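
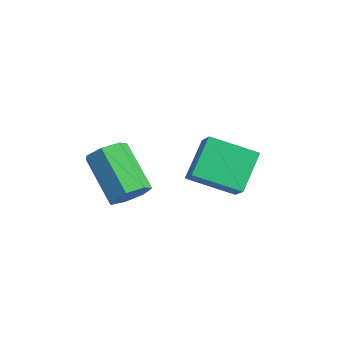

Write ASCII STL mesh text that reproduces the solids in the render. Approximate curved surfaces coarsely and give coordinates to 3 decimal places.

solid 
facet normal -0.663 0.291 -0.690
outer loop
vertex 1.724 1.643 2.201
vertex 2.916 2.846 1.563
vertex 2.315 0.501 1.152
endloop
endfacet
facet normal -0.658 -0.665 0.353
outer loop
vertex 3.244 0.094 2.117
vertex 1.724 1.643 2.201
vertex 2.315 0.501 1.152
endloop
endfacet
facet normal -0.663 0.291 -0.690
outer loop
vertex 2.315 0.501 1.152
vertex 2.916 2.846 1.563
vertex 3.507 1.704 0.513
endloop
endfacet
facet normal 0.355 -0.688 -0.632
outer loop
vertex 3.507 1.704 0.513
vertex 3.244 0.094 2.117
vertex 2.315 0.501 1.152
endloop
endfacet
facet normal -0.356 0.688 0.633
outer loop
vertex 1.724 1.643 2.201
vertex 3.845 2.439 2.528
vertex 2.916 2.846 1.563
endloop
endfacet
facet normal -0.658 -0.665 0.353
outer loop
vertex 2.653 1.236 3.167
vertex 1.724 1.643 2.201
vertex 3.244 0.094 2.117
endloop
endfacet
facet normal -0.356 0.688 0.632
outer loop
vertex 2.653 1.236 3.167
vertex 3.845 2.439 2.528
vertex 1.724 1.643 2.201
endloop
endfacet
facet normal 0.658 0.665 -0.353
outer loop
vertex 2.916 2.846 1.563
vertex 3.845 2.439 2.528
vertex 3.507 1.704 0.513
endloop
endfacet
facet normal 0.356 -0.688 -0.632
outer loop
vertex 4.436 1.297 1.479
vertex 3.244 0.094 2.117
vertex 3.507 1.704 0.513
endloop
endfacet
facet normal 0.658 0.665 -0.353
outer loop
vertex 3.507 1.704 0.513
vertex 3.845 2.439 2.528
vertex 4.436 1.297 1.479
endloop
endfacet
facet normal 0.663 -0.291 0.690
outer loop
vertex 4.436 1.297 1.479
vertex 2.653 1.236 3.167
vertex 3.244 0.094 2.117
endloop
endfacet
facet normal 0.663 -0.291 0.690
outer loop
vertex 3.845 2.439 2.528
vertex 2.653 1.236 3.167
vertex 4.436 1.297 1.479
endloop
endfacet
facet normal 0.819 -0.081 -0.568
outer loop
vertex 1.32 -1.188 0.523
vertex 0.958 -0.774 -0.058
vertex 1.404 -0.499 0.546
endloop
endfacet
facet normal 0.561 -0.096 0.822
outer loop
vertex 1.32 -1.188 0.523
vertex 1.404 -0.499 0.546
vertex -0.376 -1.02 1.699
endloop
endfacet
facet normal 0.561 -0.097 0.822
outer loop
vertex -0.376 -1.02 1.699
vertex 1.404 -0.499 0.546
vertex -0.291 -0.331 1.722
endloop
endfacet
facet normal -0.819 0.082 0.568
outer loop
vertex -0.376 -1.02 1.699
vertex -0.291 -0.331 1.722
vertex -0.738 -0.606 1.118
endloop
endfacet
facet normal 0.819 -0.080 -0.568
outer loop
vertex 1.404 -0.499 0.546
vertex 0.958 -0.774 -0.058
vertex 1.152 -0.017 0.115
endloop
endfacet
facet normal 0.445 0.715 0.539
outer loop
vertex 1.404 -0.499 0.546
vertex 1.152 -0.017 0.115
vertex -0.291 -0.331 1.722
endloop
endfacet
facet normal 0.444 0.716 0.539
outer loop
vertex -0.291 -0.331 1.722
vertex 1.152 -0.017 0.115
vertex -0.543 0.15 1.29
endloop
endfacet
facet normal -0.819 0.082 0.569
outer loop
vertex -0.291 -0.331 1.722
vertex -0.543 0.15 1.29
vertex -0.738 -0.606 1.118
endloop
endfacet
facet normal 0.819 -0.080 -0.568
outer loop
vertex 1.152 -0.017 0.115
vertex 0.958 -0.774 -0.058
vertex 0.754 -0.105 -0.447
endloop
endfacet
facet normal -0.007 0.989 -0.150
outer loop
vertex 1.152 -0.017 0.115
vertex 0.754 -0.105 -0.447
vertex -0.543 0.15 1.29
endloop
endfacet
facet normal -0.007 0.989 -0.150
outer loop
vertex -0.543 0.15 1.29
vertex 0.754 -0.105 -0.447
vertex -0.941 0.062 0.729
endloop
endfacet
facet normal -0.819 0.082 0.568
outer loop
vertex -0.543 0.15 1.29
vertex -0.941 0.062 0.729
vertex -0.738 -0.606 1.118
endloop
endfacet
facet normal 0.819 -0.081 -0.568
outer loop
vertex 0.754 -0.105 -0.447
vertex 0.958 -0.774 -0.058
vertex 0.509 -0.697 -0.716
endloop
endfacet
facet normal -0.453 0.517 -0.726
outer loop
vertex 0.754 -0.105 -0.447
vertex 0.509 -0.697 -0.716
vertex -0.941 0.062 0.729
endloop
endfacet
facet normal -0.452 0.518 -0.726
outer loop
vertex -0.941 0.062 0.729
vertex 0.509 -0.697 -0.716
vertex -1.186 -0.529 0.46
endloop
endfacet
facet normal -0.819 0.081 0.567
outer loop
vertex -0.941 0.062 0.729
vertex -1.186 -0.529 0.46
vertex -0.738 -0.606 1.118
endloop
endfacet
facet normal 0.819 -0.081 -0.568
outer loop
vertex 0.509 -0.697 -0.716
vertex 0.958 -0.774 -0.058
vertex 0.602 -1.346 -0.489
endloop
endfacet
facet normal -0.558 -0.344 -0.755
outer loop
vertex 0.509 -0.697 -0.716
vertex 0.602 -1.346 -0.489
vertex -1.186 -0.529 0.46
endloop
endfacet
facet normal -0.558 -0.344 -0.755
outer loop
vertex -1.186 -0.529 0.46
vertex 0.602 -1.346 -0.489
vertex -1.093 -1.178 0.687
endloop
endfacet
facet normal -0.819 0.081 0.567
outer loop
vertex -1.186 -0.529 0.46
vertex -1.093 -1.178 0.687
vertex -0.738 -0.606 1.118
endloop
endfacet
facet normal 0.819 -0.081 -0.569
outer loop
vertex 0.602 -1.346 -0.489
vertex 0.958 -0.774 -0.058
vertex 0.963 -1.565 0.062
endloop
endfacet
facet normal -0.244 -0.945 -0.216
outer loop
vertex 0.602 -1.346 -0.489
vertex 0.963 -1.565 0.062
vertex -1.093 -1.178 0.687
endloop
endfacet
facet normal -0.244 -0.945 -0.216
outer loop
vertex -1.093 -1.178 0.687
vertex 0.963 -1.565 0.062
vertex -0.733 -1.397 1.238
endloop
endfacet
facet normal -0.819 0.081 0.568
outer loop
vertex -1.093 -1.178 0.687
vertex -0.733 -1.397 1.238
vertex -0.738 -0.606 1.118
endloop
endfacet
facet normal 0.819 -0.081 -0.568
outer loop
vertex 0.963 -1.565 0.062
vertex 0.958 -0.774 -0.058
vertex 1.32 -1.188 0.523
endloop
endfacet
facet normal 0.255 -0.836 0.486
outer loop
vertex 0.963 -1.565 0.062
vertex 1.32 -1.188 0.523
vertex -0.733 -1.397 1.238
endloop
endfacet
facet normal 0.255 -0.836 0.486
outer loop
vertex -0.733 -1.397 1.238
vertex 1.32 -1.188 0.523
vertex -0.376 -1.02 1.699
endloop
endfacet
facet normal -0.819 0.081 0.568
outer loop
vertex -0.733 -1.397 1.238
vertex -0.376 -1.02 1.699
vertex -0.738 -0.606 1.118
endloop
endfacet

endsolid


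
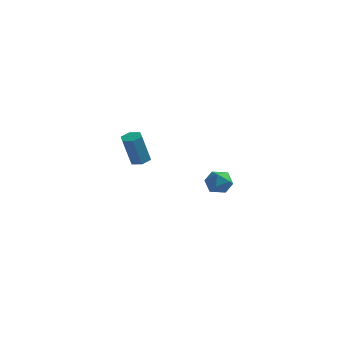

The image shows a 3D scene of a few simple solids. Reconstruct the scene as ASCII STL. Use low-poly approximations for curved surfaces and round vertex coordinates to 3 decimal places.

solid 
facet normal -0.552 0.680 -0.482
outer loop
vertex 2.913 -2.434 -3.92
vertex 2.334 -2.605 -3.498
vertex 2.801 -2.076 -3.287
endloop
endfacet
facet normal 0.134 0.873 -0.470
outer loop
vertex 2.913 -2.434 -3.92
vertex 2.801 -2.076 -3.287
vertex 3.481 -2.283 -3.477
endloop
endfacet
facet normal 0.514 0.355 -0.781
outer loop
vertex 2.913 -2.434 -3.92
vertex 3.481 -2.283 -3.477
vertex 3.435 -2.94 -3.806
endloop
endfacet
facet normal 0.062 -0.158 -0.986
outer loop
vertex 2.913 -2.434 -3.92
vertex 3.435 -2.94 -3.806
vertex 2.727 -3.139 -3.819
endloop
endfacet
facet normal -0.597 0.043 -0.801
outer loop
vertex 2.913 -2.434 -3.92
vertex 2.727 -3.139 -3.819
vertex 2.334 -2.605 -3.498
endloop
endfacet
facet normal 0.339 0.916 0.214
outer loop
vertex 3.481 -2.283 -3.477
vertex 2.801 -2.076 -3.287
vertex 3.253 -2.361 -2.781
endloop
endfacet
facet normal -0.772 0.605 0.193
outer loop
vertex 2.801 -2.076 -3.287
vertex 2.334 -2.605 -3.498
vertex 2.545 -2.56 -2.794
endloop
endfacet
facet normal -0.844 -0.426 -0.324
outer loop
vertex 2.334 -2.605 -3.498
vertex 2.727 -3.139 -3.819
vertex 2.499 -3.217 -3.123
endloop
endfacet
facet normal 0.222 -0.751 -0.622
outer loop
vertex 2.727 -3.139 -3.819
vertex 3.435 -2.94 -3.806
vertex 3.179 -3.424 -3.313
endloop
endfacet
facet normal 0.954 0.079 -0.291
outer loop
vertex 3.435 -2.94 -3.806
vertex 3.481 -2.283 -3.477
vertex 3.646 -2.895 -3.102
endloop
endfacet
facet normal -0.062 0.158 0.986
outer loop
vertex 3.067 -3.066 -2.68
vertex 3.253 -2.361 -2.781
vertex 2.545 -2.56 -2.794
endloop
endfacet
facet normal -0.514 -0.355 0.781
outer loop
vertex 3.067 -3.066 -2.68
vertex 2.545 -2.56 -2.794
vertex 2.499 -3.217 -3.123
endloop
endfacet
facet normal -0.134 -0.873 0.470
outer loop
vertex 3.067 -3.066 -2.68
vertex 2.499 -3.217 -3.123
vertex 3.179 -3.424 -3.313
endloop
endfacet
facet normal 0.552 -0.680 0.482
outer loop
vertex 3.067 -3.066 -2.68
vertex 3.179 -3.424 -3.313
vertex 3.646 -2.895 -3.102
endloop
endfacet
facet normal 0.597 -0.043 0.801
outer loop
vertex 3.067 -3.066 -2.68
vertex 3.646 -2.895 -3.102
vertex 3.253 -2.361 -2.781
endloop
endfacet
facet normal -0.222 0.751 0.622
outer loop
vertex 2.545 -2.56 -2.794
vertex 3.253 -2.361 -2.781
vertex 2.801 -2.076 -3.287
endloop
endfacet
facet normal -0.954 -0.079 0.291
outer loop
vertex 2.499 -3.217 -3.123
vertex 2.545 -2.56 -2.794
vertex 2.334 -2.605 -3.498
endloop
endfacet
facet normal -0.339 -0.916 -0.214
outer loop
vertex 3.179 -3.424 -3.313
vertex 2.499 -3.217 -3.123
vertex 2.727 -3.139 -3.819
endloop
endfacet
facet normal 0.772 -0.605 -0.193
outer loop
vertex 3.646 -2.895 -3.102
vertex 3.179 -3.424 -3.313
vertex 3.435 -2.94 -3.806
endloop
endfacet
facet normal 0.844 0.426 0.324
outer loop
vertex 3.253 -2.361 -2.781
vertex 3.646 -2.895 -3.102
vertex 3.481 -2.283 -3.477
endloop
endfacet
facet normal 0.117 0.290 -0.950
outer loop
vertex -2.956 1.672 -4.412
vertex -3.515 1.61 -4.5
vertex -3.309 2.11 -4.322
endloop
endfacet
facet normal 0.776 0.570 0.269
outer loop
vertex -2.956 1.672 -4.412
vertex -3.309 2.11 -4.322
vertex -3.165 1.153 -2.712
endloop
endfacet
facet normal 0.776 0.570 0.269
outer loop
vertex -3.165 1.153 -2.712
vertex -3.309 2.11 -4.322
vertex -3.518 1.591 -2.622
endloop
endfacet
facet normal -0.117 -0.289 0.950
outer loop
vertex -3.165 1.153 -2.712
vertex -3.518 1.591 -2.622
vertex -3.725 1.09 -2.8
endloop
endfacet
facet normal 0.117 0.290 -0.950
outer loop
vertex -3.309 2.11 -4.322
vertex -3.515 1.61 -4.5
vertex -3.869 2.048 -4.41
endloop
endfacet
facet normal -0.148 0.951 0.272
outer loop
vertex -3.309 2.11 -4.322
vertex -3.869 2.048 -4.41
vertex -3.518 1.591 -2.622
endloop
endfacet
facet normal -0.150 0.950 0.272
outer loop
vertex -3.518 1.591 -2.622
vertex -3.869 2.048 -4.41
vertex -4.078 1.528 -2.71
endloop
endfacet
facet normal -0.117 -0.289 0.950
outer loop
vertex -3.518 1.591 -2.622
vertex -4.078 1.528 -2.71
vertex -3.725 1.09 -2.8
endloop
endfacet
facet normal 0.117 0.290 -0.950
outer loop
vertex -3.869 2.048 -4.41
vertex -3.515 1.61 -4.5
vertex -4.075 1.547 -4.588
endloop
endfacet
facet normal -0.925 0.380 0.002
outer loop
vertex -3.869 2.048 -4.41
vertex -4.075 1.547 -4.588
vertex -4.078 1.528 -2.71
endloop
endfacet
facet normal -0.925 0.380 0.002
outer loop
vertex -4.078 1.528 -2.71
vertex -4.075 1.547 -4.588
vertex -4.284 1.028 -2.888
endloop
endfacet
facet normal -0.117 -0.290 0.950
outer loop
vertex -4.078 1.528 -2.71
vertex -4.284 1.028 -2.888
vertex -3.725 1.09 -2.8
endloop
endfacet
facet normal 0.117 0.289 -0.950
outer loop
vertex -4.075 1.547 -4.588
vertex -3.515 1.61 -4.5
vertex -3.722 1.109 -4.678
endloop
endfacet
facet normal -0.776 -0.570 -0.269
outer loop
vertex -4.075 1.547 -4.588
vertex -3.722 1.109 -4.678
vertex -4.284 1.028 -2.888
endloop
endfacet
facet normal -0.776 -0.570 -0.269
outer loop
vertex -4.284 1.028 -2.888
vertex -3.722 1.109 -4.678
vertex -3.931 0.59 -2.978
endloop
endfacet
facet normal -0.117 -0.290 0.950
outer loop
vertex -4.284 1.028 -2.888
vertex -3.931 0.59 -2.978
vertex -3.725 1.09 -2.8
endloop
endfacet
facet normal 0.117 0.289 -0.950
outer loop
vertex -3.722 1.109 -4.678
vertex -3.515 1.61 -4.5
vertex -3.162 1.172 -4.59
endloop
endfacet
facet normal 0.150 -0.951 -0.272
outer loop
vertex -3.722 1.109 -4.678
vertex -3.162 1.172 -4.59
vertex -3.931 0.59 -2.978
endloop
endfacet
facet normal 0.148 -0.951 -0.273
outer loop
vertex -3.931 0.59 -2.978
vertex -3.162 1.172 -4.59
vertex -3.371 0.652 -2.89
endloop
endfacet
facet normal -0.117 -0.290 0.950
outer loop
vertex -3.931 0.59 -2.978
vertex -3.371 0.652 -2.89
vertex -3.725 1.09 -2.8
endloop
endfacet
facet normal 0.117 0.290 -0.950
outer loop
vertex -3.162 1.172 -4.59
vertex -3.515 1.61 -4.5
vertex -2.956 1.672 -4.412
endloop
endfacet
facet normal 0.925 -0.380 -0.003
outer loop
vertex -3.162 1.172 -4.59
vertex -2.956 1.672 -4.412
vertex -3.371 0.652 -2.89
endloop
endfacet
facet normal 0.925 -0.380 -0.002
outer loop
vertex -3.371 0.652 -2.89
vertex -2.956 1.672 -4.412
vertex -3.165 1.153 -2.712
endloop
endfacet
facet normal -0.117 -0.290 0.950
outer loop
vertex -3.371 0.652 -2.89
vertex -3.165 1.153 -2.712
vertex -3.725 1.09 -2.8
endloop
endfacet

endsolid


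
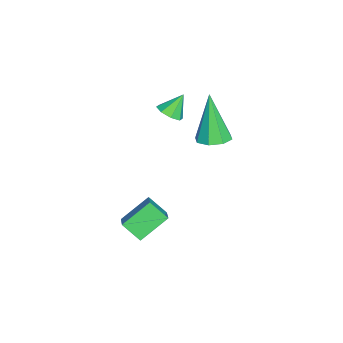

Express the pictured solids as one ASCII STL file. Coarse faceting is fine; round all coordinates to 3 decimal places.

solid 
facet normal 0.308 0.134 -0.942
outer loop
vertex 0.738 2.537 -0.11
vertex 0.286 3.107 -0.177
vertex 0.978 3.02 0.037
endloop
endfacet
facet normal 0.720 -0.503 0.477
outer loop
vertex 0.738 2.537 -0.11
vertex 0.978 3.02 0.037
vertex -0.386 2.813 1.877
endloop
endfacet
facet normal 0.308 0.136 -0.942
outer loop
vertex 0.978 3.02 0.037
vertex 0.286 3.107 -0.177
vertex 0.813 3.553 0.06
endloop
endfacet
facet normal 0.773 0.214 0.597
outer loop
vertex 0.978 3.02 0.037
vertex 0.813 3.553 0.06
vertex -0.386 2.813 1.877
endloop
endfacet
facet normal 0.308 0.136 -0.942
outer loop
vertex 0.813 3.553 0.06
vertex 0.286 3.107 -0.177
vertex 0.339 3.825 -0.056
endloop
endfacet
facet normal 0.320 0.785 0.531
outer loop
vertex 0.813 3.553 0.06
vertex 0.339 3.825 -0.056
vertex -0.386 2.813 1.877
endloop
endfacet
facet normal 0.309 0.136 -0.941
outer loop
vertex 0.339 3.825 -0.056
vertex 0.286 3.107 -0.177
vertex -0.166 3.676 -0.243
endloop
endfacet
facet normal -0.374 0.872 0.316
outer loop
vertex 0.339 3.825 -0.056
vertex -0.166 3.676 -0.243
vertex -0.386 2.813 1.877
endloop
endfacet
facet normal 0.308 0.135 -0.942
outer loop
vertex -0.166 3.676 -0.243
vertex 0.286 3.107 -0.177
vertex -0.407 3.194 -0.391
endloop
endfacet
facet normal -0.901 0.426 0.080
outer loop
vertex -0.166 3.676 -0.243
vertex -0.407 3.194 -0.391
vertex -0.386 2.813 1.877
endloop
endfacet
facet normal 0.308 0.134 -0.942
outer loop
vertex -0.407 3.194 -0.391
vertex 0.286 3.107 -0.177
vertex -0.242 2.661 -0.413
endloop
endfacet
facet normal -0.955 -0.294 -0.041
outer loop
vertex -0.407 3.194 -0.391
vertex -0.242 2.661 -0.413
vertex -0.386 2.813 1.877
endloop
endfacet
facet normal 0.308 0.134 -0.942
outer loop
vertex -0.242 2.661 -0.413
vertex 0.286 3.107 -0.177
vertex 0.232 2.389 -0.297
endloop
endfacet
facet normal -0.502 -0.864 0.026
outer loop
vertex -0.242 2.661 -0.413
vertex 0.232 2.389 -0.297
vertex -0.386 2.813 1.877
endloop
endfacet
facet normal 0.309 0.134 -0.942
outer loop
vertex 0.232 2.389 -0.297
vertex 0.286 3.107 -0.177
vertex 0.738 2.537 -0.11
endloop
endfacet
facet normal 0.190 -0.952 0.240
outer loop
vertex 0.232 2.389 -0.297
vertex 0.738 2.537 -0.11
vertex -0.386 2.813 1.877
endloop
endfacet
facet normal 0.408 -0.460 -0.789
outer loop
vertex 1.285 1.634 1.761
vertex 0.757 1.489 1.572
vertex 1.111 1.941 1.492
endloop
endfacet
facet normal 0.535 0.708 0.461
outer loop
vertex 1.285 1.634 1.761
vertex 1.111 1.941 1.492
vertex 0.343 1.951 2.368
endloop
endfacet
facet normal 0.408 -0.459 -0.789
outer loop
vertex 1.111 1.941 1.492
vertex 0.757 1.489 1.572
vertex 0.729 1.983 1.27
endloop
endfacet
facet normal 0.077 0.995 0.056
outer loop
vertex 1.111 1.941 1.492
vertex 0.729 1.983 1.27
vertex 0.343 1.951 2.368
endloop
endfacet
facet normal 0.410 -0.459 -0.788
outer loop
vertex 0.729 1.983 1.27
vertex 0.757 1.489 1.572
vertex 0.363 1.735 1.224
endloop
endfacet
facet normal -0.539 0.826 -0.165
outer loop
vertex 0.729 1.983 1.27
vertex 0.363 1.735 1.224
vertex 0.343 1.951 2.368
endloop
endfacet
facet normal 0.410 -0.459 -0.788
outer loop
vertex 0.363 1.735 1.224
vertex 0.757 1.489 1.572
vertex 0.228 1.343 1.382
endloop
endfacet
facet normal -0.952 0.298 -0.073
outer loop
vertex 0.363 1.735 1.224
vertex 0.228 1.343 1.382
vertex 0.343 1.951 2.368
endloop
endfacet
facet normal 0.410 -0.458 -0.789
outer loop
vertex 0.228 1.343 1.382
vertex 0.757 1.489 1.572
vertex 0.403 1.036 1.651
endloop
endfacet
facet normal -0.919 -0.279 0.279
outer loop
vertex 0.228 1.343 1.382
vertex 0.403 1.036 1.651
vertex 0.343 1.951 2.368
endloop
endfacet
facet normal 0.409 -0.457 -0.790
outer loop
vertex 0.403 1.036 1.651
vertex 0.757 1.489 1.572
vertex 0.785 0.994 1.873
endloop
endfacet
facet normal -0.460 -0.566 0.684
outer loop
vertex 0.403 1.036 1.651
vertex 0.785 0.994 1.873
vertex 0.343 1.951 2.368
endloop
endfacet
facet normal 0.410 -0.457 -0.789
outer loop
vertex 0.785 0.994 1.873
vertex 0.757 1.489 1.572
vertex 1.15 1.242 1.919
endloop
endfacet
facet normal 0.155 -0.396 0.905
outer loop
vertex 0.785 0.994 1.873
vertex 1.15 1.242 1.919
vertex 0.343 1.951 2.368
endloop
endfacet
facet normal 0.408 -0.459 -0.789
outer loop
vertex 1.15 1.242 1.919
vertex 0.757 1.489 1.572
vertex 1.285 1.634 1.761
endloop
endfacet
facet normal 0.568 0.132 0.812
outer loop
vertex 1.15 1.242 1.919
vertex 1.285 1.634 1.761
vertex 0.343 1.951 2.368
endloop
endfacet
facet normal -0.831 -0.213 -0.514
outer loop
vertex 2.848 -0.003 -3.284
vertex 2.105 0.922 -2.467
vertex 3.057 0.734 -3.927
endloop
endfacet
facet normal 0.516 -0.642 -0.568
outer loop
vertex 3.855 0.938 -3.433
vertex 2.848 -0.003 -3.284
vertex 3.057 0.734 -3.927
endloop
endfacet
facet normal -0.831 -0.213 -0.514
outer loop
vertex 3.057 0.734 -3.927
vertex 2.105 0.922 -2.467
vertex 2.314 1.658 -3.11
endloop
endfacet
facet normal 0.210 0.737 -0.643
outer loop
vertex 2.314 1.658 -3.11
vertex 3.855 0.938 -3.433
vertex 3.057 0.734 -3.927
endloop
endfacet
facet normal -0.210 -0.737 0.643
outer loop
vertex 2.848 -0.003 -3.284
vertex 2.903 1.126 -1.973
vertex 2.105 0.922 -2.467
endloop
endfacet
facet normal 0.516 -0.642 -0.567
outer loop
vertex 3.646 0.202 -2.79
vertex 2.848 -0.003 -3.284
vertex 3.855 0.938 -3.433
endloop
endfacet
facet normal -0.209 -0.737 0.643
outer loop
vertex 3.646 0.202 -2.79
vertex 2.903 1.126 -1.973
vertex 2.848 -0.003 -3.284
endloop
endfacet
facet normal -0.515 0.642 0.567
outer loop
vertex 2.105 0.922 -2.467
vertex 2.903 1.126 -1.973
vertex 2.314 1.658 -3.11
endloop
endfacet
facet normal 0.209 0.736 -0.643
outer loop
vertex 3.112 1.863 -2.616
vertex 3.855 0.938 -3.433
vertex 2.314 1.658 -3.11
endloop
endfacet
facet normal -0.516 0.642 0.568
outer loop
vertex 2.314 1.658 -3.11
vertex 2.903 1.126 -1.973
vertex 3.112 1.863 -2.616
endloop
endfacet
facet normal 0.831 0.213 0.514
outer loop
vertex 3.112 1.863 -2.616
vertex 3.646 0.202 -2.79
vertex 3.855 0.938 -3.433
endloop
endfacet
facet normal 0.831 0.213 0.514
outer loop
vertex 2.903 1.126 -1.973
vertex 3.646 0.202 -2.79
vertex 3.112 1.863 -2.616
endloop
endfacet

endsolid


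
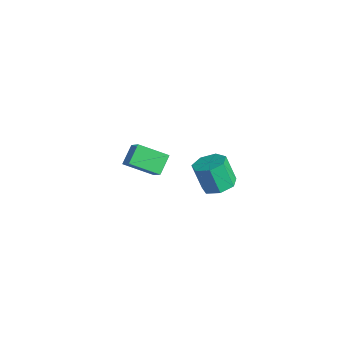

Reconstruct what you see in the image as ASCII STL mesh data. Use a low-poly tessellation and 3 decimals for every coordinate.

solid 
facet normal -0.499 -0.764 0.409
outer loop
vertex -1.857 1.522 -2.223
vertex -2.414 2.277 -1.492
vertex -3.075 1.715 -3.35
endloop
endfacet
facet normal 0.468 -0.635 -0.615
outer loop
vertex -2.246 2.983 -4.028
vertex -1.857 1.522 -2.223
vertex -3.075 1.715 -3.35
endloop
endfacet
facet normal -0.499 -0.764 0.409
outer loop
vertex -3.075 1.715 -3.35
vertex -2.414 2.277 -1.492
vertex -3.632 2.47 -2.618
endloop
endfacet
facet normal -0.729 0.116 -0.674
outer loop
vertex -3.632 2.47 -2.618
vertex -2.246 2.983 -4.028
vertex -3.075 1.715 -3.35
endloop
endfacet
facet normal 0.729 -0.116 0.675
outer loop
vertex -1.857 1.522 -2.223
vertex -1.585 3.545 -2.17
vertex -2.414 2.277 -1.492
endloop
endfacet
facet normal 0.468 -0.635 -0.615
outer loop
vertex -1.028 2.79 -2.902
vertex -1.857 1.522 -2.223
vertex -2.246 2.983 -4.028
endloop
endfacet
facet normal 0.729 -0.116 0.674
outer loop
vertex -1.028 2.79 -2.902
vertex -1.585 3.545 -2.17
vertex -1.857 1.522 -2.223
endloop
endfacet
facet normal -0.468 0.635 0.615
outer loop
vertex -2.414 2.277 -1.492
vertex -1.585 3.545 -2.17
vertex -3.632 2.47 -2.618
endloop
endfacet
facet normal -0.729 0.115 -0.675
outer loop
vertex -2.803 3.738 -3.297
vertex -2.246 2.983 -4.028
vertex -3.632 2.47 -2.618
endloop
endfacet
facet normal -0.468 0.635 0.615
outer loop
vertex -3.632 2.47 -2.618
vertex -1.585 3.545 -2.17
vertex -2.803 3.738 -3.297
endloop
endfacet
facet normal 0.499 0.764 -0.409
outer loop
vertex -2.803 3.738 -3.297
vertex -1.028 2.79 -2.902
vertex -2.246 2.983 -4.028
endloop
endfacet
facet normal 0.499 0.764 -0.408
outer loop
vertex -1.585 3.545 -2.17
vertex -1.028 2.79 -2.902
vertex -2.803 3.738 -3.297
endloop
endfacet
facet normal 0.328 0.203 -0.922
outer loop
vertex 4.198 3.992 0.165
vertex 3.513 3.61 -0.163
vertex 3.612 4.426 0.052
endloop
endfacet
facet normal 0.512 0.783 0.354
outer loop
vertex 4.198 3.992 0.165
vertex 3.612 4.426 0.052
vertex 3.712 3.692 1.531
endloop
endfacet
facet normal 0.511 0.783 0.354
outer loop
vertex 3.712 3.692 1.531
vertex 3.612 4.426 0.052
vertex 3.126 4.126 1.417
endloop
endfacet
facet normal -0.329 -0.202 0.922
outer loop
vertex 3.712 3.692 1.531
vertex 3.126 4.126 1.417
vertex 3.027 3.31 1.203
endloop
endfacet
facet normal 0.329 0.203 -0.922
outer loop
vertex 3.612 4.426 0.052
vertex 3.513 3.61 -0.163
vertex 2.952 4.246 -0.223
endloop
endfacet
facet normal -0.301 0.948 0.101
outer loop
vertex 3.612 4.426 0.052
vertex 2.952 4.246 -0.223
vertex 3.126 4.126 1.417
endloop
endfacet
facet normal -0.301 0.948 0.101
outer loop
vertex 3.126 4.126 1.417
vertex 2.952 4.246 -0.223
vertex 2.466 3.946 1.143
endloop
endfacet
facet normal -0.328 -0.202 0.923
outer loop
vertex 3.126 4.126 1.417
vertex 2.466 3.946 1.143
vertex 3.027 3.31 1.203
endloop
endfacet
facet normal 0.328 0.202 -0.923
outer loop
vertex 2.952 4.246 -0.223
vertex 3.513 3.61 -0.163
vertex 2.714 3.587 -0.452
endloop
endfacet
facet normal -0.888 0.400 -0.228
outer loop
vertex 2.952 4.246 -0.223
vertex 2.714 3.587 -0.452
vertex 2.466 3.946 1.143
endloop
endfacet
facet normal -0.888 0.400 -0.228
outer loop
vertex 2.466 3.946 1.143
vertex 2.714 3.587 -0.452
vertex 2.228 3.286 0.913
endloop
endfacet
facet normal -0.329 -0.203 0.922
outer loop
vertex 2.466 3.946 1.143
vertex 2.228 3.286 0.913
vertex 3.027 3.31 1.203
endloop
endfacet
facet normal 0.328 0.203 -0.923
outer loop
vertex 2.714 3.587 -0.452
vertex 3.513 3.61 -0.163
vertex 3.078 2.945 -0.464
endloop
endfacet
facet normal -0.806 -0.450 -0.386
outer loop
vertex 2.714 3.587 -0.452
vertex 3.078 2.945 -0.464
vertex 2.228 3.286 0.913
endloop
endfacet
facet normal -0.805 -0.450 -0.386
outer loop
vertex 2.228 3.286 0.913
vertex 3.078 2.945 -0.464
vertex 2.592 2.645 0.901
endloop
endfacet
facet normal -0.329 -0.204 0.922
outer loop
vertex 2.228 3.286 0.913
vertex 2.592 2.645 0.901
vertex 3.027 3.31 1.203
endloop
endfacet
facet normal 0.328 0.203 -0.923
outer loop
vertex 3.078 2.945 -0.464
vertex 3.513 3.61 -0.163
vertex 3.769 2.804 -0.249
endloop
endfacet
facet normal -0.117 -0.960 -0.253
outer loop
vertex 3.078 2.945 -0.464
vertex 3.769 2.804 -0.249
vertex 2.592 2.645 0.901
endloop
endfacet
facet normal -0.117 -0.960 -0.253
outer loop
vertex 2.592 2.645 0.901
vertex 3.769 2.804 -0.249
vertex 3.283 2.504 1.117
endloop
endfacet
facet normal -0.330 -0.203 0.922
outer loop
vertex 2.592 2.645 0.901
vertex 3.283 2.504 1.117
vertex 3.027 3.31 1.203
endloop
endfacet
facet normal 0.328 0.203 -0.923
outer loop
vertex 3.769 2.804 -0.249
vertex 3.513 3.61 -0.163
vertex 4.268 3.27 0.031
endloop
endfacet
facet normal 0.659 -0.748 0.070
outer loop
vertex 3.769 2.804 -0.249
vertex 4.268 3.27 0.031
vertex 3.283 2.504 1.117
endloop
endfacet
facet normal 0.660 -0.748 0.071
outer loop
vertex 3.283 2.504 1.117
vertex 4.268 3.27 0.031
vertex 3.781 2.97 1.397
endloop
endfacet
facet normal -0.329 -0.203 0.922
outer loop
vertex 3.283 2.504 1.117
vertex 3.781 2.97 1.397
vertex 3.027 3.31 1.203
endloop
endfacet
facet normal 0.328 0.203 -0.922
outer loop
vertex 4.268 3.27 0.031
vertex 3.513 3.61 -0.163
vertex 4.198 3.992 0.165
endloop
endfacet
facet normal 0.940 0.028 0.341
outer loop
vertex 4.268 3.27 0.031
vertex 4.198 3.992 0.165
vertex 3.781 2.97 1.397
endloop
endfacet
facet normal 0.940 0.027 0.340
outer loop
vertex 3.781 2.97 1.397
vertex 4.198 3.992 0.165
vertex 3.712 3.692 1.531
endloop
endfacet
facet normal -0.329 -0.203 0.922
outer loop
vertex 3.781 2.97 1.397
vertex 3.712 3.692 1.531
vertex 3.027 3.31 1.203
endloop
endfacet

endsolid


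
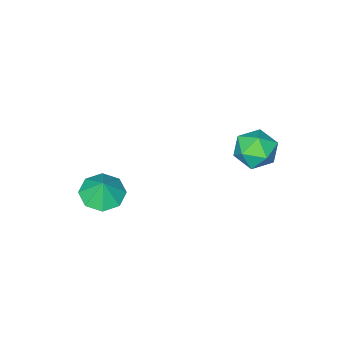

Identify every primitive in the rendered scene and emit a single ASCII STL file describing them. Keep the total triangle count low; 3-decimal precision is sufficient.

solid 
facet normal -0.835 0.495 -0.238
outer loop
vertex 0.057 1.46 1.025
vertex -0.42 0.736 1.192
vertex -0.26 1.316 1.837
endloop
endfacet
facet normal -0.345 0.938 0.032
outer loop
vertex 0.057 1.46 1.025
vertex -0.26 1.316 1.837
vertex 0.562 1.622 1.731
endloop
endfacet
facet normal 0.239 0.895 -0.377
outer loop
vertex 0.057 1.46 1.025
vertex 0.562 1.622 1.731
vertex 0.909 1.23 1.02
endloop
endfacet
facet normal 0.110 0.426 -0.898
outer loop
vertex 0.057 1.46 1.025
vertex 0.909 1.23 1.02
vertex 0.302 0.682 0.686
endloop
endfacet
facet normal -0.556 0.179 -0.812
outer loop
vertex 0.057 1.46 1.025
vertex 0.302 0.682 0.686
vertex -0.42 0.736 1.192
endloop
endfacet
facet normal -0.175 0.708 0.685
outer loop
vertex 0.562 1.622 1.731
vertex -0.26 1.316 1.837
vertex 0.398 0.998 2.334
endloop
endfacet
facet normal -0.968 -0.010 0.249
outer loop
vertex -0.26 1.316 1.837
vertex -0.42 0.736 1.192
vertex -0.209 0.45 2.0
endloop
endfacet
facet normal -0.516 -0.522 -0.680
outer loop
vertex -0.42 0.736 1.192
vertex 0.302 0.682 0.686
vertex 0.138 0.058 1.289
endloop
endfacet
facet normal 0.560 -0.121 -0.819
outer loop
vertex 0.302 0.682 0.686
vertex 0.909 1.23 1.02
vertex 0.96 0.364 1.183
endloop
endfacet
facet normal 0.770 0.637 0.024
outer loop
vertex 0.909 1.23 1.02
vertex 0.562 1.622 1.731
vertex 1.12 0.944 1.828
endloop
endfacet
facet normal -0.110 -0.426 0.898
outer loop
vertex 0.643 0.22 1.995
vertex 0.398 0.998 2.334
vertex -0.209 0.45 2.0
endloop
endfacet
facet normal -0.239 -0.895 0.377
outer loop
vertex 0.643 0.22 1.995
vertex -0.209 0.45 2.0
vertex 0.138 0.058 1.289
endloop
endfacet
facet normal 0.345 -0.938 -0.032
outer loop
vertex 0.643 0.22 1.995
vertex 0.138 0.058 1.289
vertex 0.96 0.364 1.183
endloop
endfacet
facet normal 0.835 -0.495 0.238
outer loop
vertex 0.643 0.22 1.995
vertex 0.96 0.364 1.183
vertex 1.12 0.944 1.828
endloop
endfacet
facet normal 0.556 -0.179 0.812
outer loop
vertex 0.643 0.22 1.995
vertex 1.12 0.944 1.828
vertex 0.398 0.998 2.334
endloop
endfacet
facet normal -0.560 0.121 0.819
outer loop
vertex -0.209 0.45 2.0
vertex 0.398 0.998 2.334
vertex -0.26 1.316 1.837
endloop
endfacet
facet normal -0.770 -0.637 -0.024
outer loop
vertex 0.138 0.058 1.289
vertex -0.209 0.45 2.0
vertex -0.42 0.736 1.192
endloop
endfacet
facet normal 0.175 -0.708 -0.685
outer loop
vertex 0.96 0.364 1.183
vertex 0.138 0.058 1.289
vertex 0.302 0.682 0.686
endloop
endfacet
facet normal 0.968 0.010 -0.249
outer loop
vertex 1.12 0.944 1.828
vertex 0.96 0.364 1.183
vertex 0.909 1.23 1.02
endloop
endfacet
facet normal 0.516 0.522 0.680
outer loop
vertex 0.398 0.998 2.334
vertex 1.12 0.944 1.828
vertex 0.562 1.622 1.731
endloop
endfacet
facet normal -0.176 -0.292 -0.940
outer loop
vertex 4.66 -3.44 -2.336
vertex 3.802 -3.507 -2.155
vertex 4.326 -2.866 -2.452
endloop
endfacet
facet normal 0.772 0.522 0.361
outer loop
vertex 4.66 -3.44 -2.336
vertex 4.326 -2.866 -2.452
vertex 3.978 -3.213 -1.205
endloop
endfacet
facet normal -0.175 -0.293 -0.940
outer loop
vertex 4.326 -2.866 -2.452
vertex 3.802 -3.507 -2.155
vertex 3.685 -2.669 -2.394
endloop
endfacet
facet normal 0.304 0.892 0.333
outer loop
vertex 4.326 -2.866 -2.452
vertex 3.685 -2.669 -2.394
vertex 3.978 -3.213 -1.205
endloop
endfacet
facet normal -0.175 -0.293 -0.940
outer loop
vertex 3.685 -2.669 -2.394
vertex 3.802 -3.507 -2.155
vertex 3.112 -2.962 -2.196
endloop
endfacet
facet normal -0.276 0.847 0.455
outer loop
vertex 3.685 -2.669 -2.394
vertex 3.112 -2.962 -2.196
vertex 3.978 -3.213 -1.205
endloop
endfacet
facet normal -0.175 -0.292 -0.940
outer loop
vertex 3.112 -2.962 -2.196
vertex 3.802 -3.507 -2.155
vertex 2.943 -3.575 -1.974
endloop
endfacet
facet normal -0.632 0.412 0.657
outer loop
vertex 3.112 -2.962 -2.196
vertex 2.943 -3.575 -1.974
vertex 3.978 -3.213 -1.205
endloop
endfacet
facet normal -0.175 -0.292 -0.940
outer loop
vertex 2.943 -3.575 -1.974
vertex 3.802 -3.507 -2.155
vertex 3.277 -4.149 -1.858
endloop
endfacet
facet normal -0.553 -0.157 0.818
outer loop
vertex 2.943 -3.575 -1.974
vertex 3.277 -4.149 -1.858
vertex 3.978 -3.213 -1.205
endloop
endfacet
facet normal -0.175 -0.292 -0.940
outer loop
vertex 3.277 -4.149 -1.858
vertex 3.802 -3.507 -2.155
vertex 3.918 -4.346 -1.916
endloop
endfacet
facet normal -0.085 -0.526 0.846
outer loop
vertex 3.277 -4.149 -1.858
vertex 3.918 -4.346 -1.916
vertex 3.978 -3.213 -1.205
endloop
endfacet
facet normal -0.176 -0.292 -0.940
outer loop
vertex 3.918 -4.346 -1.916
vertex 3.802 -3.507 -2.155
vertex 4.491 -4.053 -2.114
endloop
endfacet
facet normal 0.496 -0.480 0.724
outer loop
vertex 3.918 -4.346 -1.916
vertex 4.491 -4.053 -2.114
vertex 3.978 -3.213 -1.205
endloop
endfacet
facet normal -0.176 -0.292 -0.940
outer loop
vertex 4.491 -4.053 -2.114
vertex 3.802 -3.507 -2.155
vertex 4.66 -3.44 -2.336
endloop
endfacet
facet normal 0.851 -0.045 0.523
outer loop
vertex 4.491 -4.053 -2.114
vertex 4.66 -3.44 -2.336
vertex 3.978 -3.213 -1.205
endloop
endfacet

endsolid


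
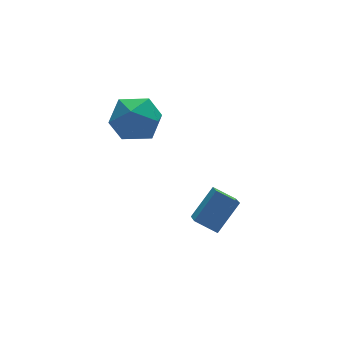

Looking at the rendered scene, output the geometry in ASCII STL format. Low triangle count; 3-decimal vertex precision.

solid 
facet normal -0.055 0.115 0.992
outer loop
vertex 1.793 -0.053 4.581
vertex 1.735 -1.096 4.699
vertex 2.672 -0.618 4.695
endloop
endfacet
facet normal 0.323 0.642 0.695
outer loop
vertex 1.793 -0.053 4.581
vertex 2.672 -0.618 4.695
vertex 2.636 0.162 3.991
endloop
endfacet
facet normal -0.095 0.971 0.219
outer loop
vertex 1.793 -0.053 4.581
vertex 2.636 0.162 3.991
vertex 1.677 0.166 3.559
endloop
endfacet
facet normal -0.729 0.647 0.221
outer loop
vertex 1.793 -0.053 4.581
vertex 1.677 0.166 3.559
vertex 1.12 -0.611 3.996
endloop
endfacet
facet normal -0.705 0.118 0.699
outer loop
vertex 1.793 -0.053 4.581
vertex 1.12 -0.611 3.996
vertex 1.735 -1.096 4.699
endloop
endfacet
facet normal 0.871 0.351 0.344
outer loop
vertex 2.636 0.162 3.991
vertex 2.672 -0.618 4.695
vertex 3.1 -0.749 3.744
endloop
endfacet
facet normal 0.260 -0.503 0.824
outer loop
vertex 2.672 -0.618 4.695
vertex 1.735 -1.096 4.699
vertex 2.543 -1.526 4.181
endloop
endfacet
facet normal -0.793 -0.499 0.350
outer loop
vertex 1.735 -1.096 4.699
vertex 1.12 -0.611 3.996
vertex 1.584 -1.522 3.749
endloop
endfacet
facet normal -0.832 0.358 -0.424
outer loop
vertex 1.12 -0.611 3.996
vertex 1.677 0.166 3.559
vertex 1.548 -0.742 3.045
endloop
endfacet
facet normal 0.196 0.883 -0.427
outer loop
vertex 1.677 0.166 3.559
vertex 2.636 0.162 3.991
vertex 2.485 -0.264 3.041
endloop
endfacet
facet normal 0.729 -0.647 -0.221
outer loop
vertex 2.427 -1.307 3.159
vertex 3.1 -0.749 3.744
vertex 2.543 -1.526 4.181
endloop
endfacet
facet normal 0.095 -0.971 -0.219
outer loop
vertex 2.427 -1.307 3.159
vertex 2.543 -1.526 4.181
vertex 1.584 -1.522 3.749
endloop
endfacet
facet normal -0.323 -0.642 -0.695
outer loop
vertex 2.427 -1.307 3.159
vertex 1.584 -1.522 3.749
vertex 1.548 -0.742 3.045
endloop
endfacet
facet normal 0.055 -0.115 -0.992
outer loop
vertex 2.427 -1.307 3.159
vertex 1.548 -0.742 3.045
vertex 2.485 -0.264 3.041
endloop
endfacet
facet normal 0.705 -0.118 -0.699
outer loop
vertex 2.427 -1.307 3.159
vertex 2.485 -0.264 3.041
vertex 3.1 -0.749 3.744
endloop
endfacet
facet normal 0.832 -0.358 0.424
outer loop
vertex 2.543 -1.526 4.181
vertex 3.1 -0.749 3.744
vertex 2.672 -0.618 4.695
endloop
endfacet
facet normal -0.196 -0.883 0.427
outer loop
vertex 1.584 -1.522 3.749
vertex 2.543 -1.526 4.181
vertex 1.735 -1.096 4.699
endloop
endfacet
facet normal -0.871 -0.351 -0.344
outer loop
vertex 1.548 -0.742 3.045
vertex 1.584 -1.522 3.749
vertex 1.12 -0.611 3.996
endloop
endfacet
facet normal -0.260 0.503 -0.824
outer loop
vertex 2.485 -0.264 3.041
vertex 1.548 -0.742 3.045
vertex 1.677 0.166 3.559
endloop
endfacet
facet normal 0.793 0.499 -0.350
outer loop
vertex 3.1 -0.749 3.744
vertex 2.485 -0.264 3.041
vertex 2.636 0.162 3.991
endloop
endfacet
facet normal -0.633 0.608 0.479
outer loop
vertex 2.946 -3.392 0.053
vertex 3.97 -3.099 1.036
vertex 3.328 -2.463 -0.622
endloop
endfacet
facet normal -0.706 -0.203 -0.678
outer loop
vertex 3.93 -3.041 -1.076
vertex 2.946 -3.392 0.053
vertex 3.328 -2.463 -0.622
endloop
endfacet
facet normal -0.634 0.608 0.479
outer loop
vertex 3.328 -2.463 -0.622
vertex 3.97 -3.099 1.036
vertex 4.352 -2.17 0.362
endloop
endfacet
facet normal 0.316 0.767 -0.558
outer loop
vertex 4.352 -2.17 0.362
vertex 3.93 -3.041 -1.076
vertex 3.328 -2.463 -0.622
endloop
endfacet
facet normal -0.316 -0.767 0.558
outer loop
vertex 2.946 -3.392 0.053
vertex 4.572 -3.677 0.582
vertex 3.97 -3.099 1.036
endloop
endfacet
facet normal -0.706 -0.202 -0.678
outer loop
vertex 3.548 -3.97 -0.402
vertex 2.946 -3.392 0.053
vertex 3.93 -3.041 -1.076
endloop
endfacet
facet normal -0.316 -0.768 0.557
outer loop
vertex 3.548 -3.97 -0.402
vertex 4.572 -3.677 0.582
vertex 2.946 -3.392 0.053
endloop
endfacet
facet normal 0.706 0.202 0.679
outer loop
vertex 3.97 -3.099 1.036
vertex 4.572 -3.677 0.582
vertex 4.352 -2.17 0.362
endloop
endfacet
facet normal 0.316 0.768 -0.558
outer loop
vertex 4.954 -2.748 -0.093
vertex 3.93 -3.041 -1.076
vertex 4.352 -2.17 0.362
endloop
endfacet
facet normal 0.707 0.202 0.678
outer loop
vertex 4.352 -2.17 0.362
vertex 4.572 -3.677 0.582
vertex 4.954 -2.748 -0.093
endloop
endfacet
facet normal 0.634 -0.608 -0.479
outer loop
vertex 4.954 -2.748 -0.093
vertex 3.548 -3.97 -0.402
vertex 3.93 -3.041 -1.076
endloop
endfacet
facet normal 0.634 -0.608 -0.478
outer loop
vertex 4.572 -3.677 0.582
vertex 3.548 -3.97 -0.402
vertex 4.954 -2.748 -0.093
endloop
endfacet

endsolid


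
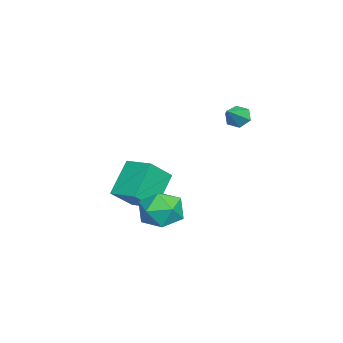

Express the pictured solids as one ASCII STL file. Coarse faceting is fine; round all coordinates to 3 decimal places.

solid 
facet normal -0.832 0.444 0.334
outer loop
vertex 1.474 1.408 -1.283
vertex 1.468 0.693 -0.347
vertex 2.037 1.723 -0.298
endloop
endfacet
facet normal -0.432 0.901 -0.041
outer loop
vertex 1.474 1.408 -1.283
vertex 2.037 1.723 -0.298
vertex 2.535 1.914 -1.348
endloop
endfacet
facet normal -0.343 0.631 -0.696
outer loop
vertex 1.474 1.408 -1.283
vertex 2.535 1.914 -1.348
vertex 2.274 1.002 -2.046
endloop
endfacet
facet normal -0.688 0.007 -0.725
outer loop
vertex 1.474 1.408 -1.283
vertex 2.274 1.002 -2.046
vertex 1.615 0.248 -1.428
endloop
endfacet
facet normal -0.990 -0.109 -0.090
outer loop
vertex 1.474 1.408 -1.283
vertex 1.615 0.248 -1.428
vertex 1.468 0.693 -0.347
endloop
endfacet
facet normal 0.209 0.940 0.270
outer loop
vertex 2.535 1.914 -1.348
vertex 2.037 1.723 -0.298
vertex 3.185 1.512 -0.452
endloop
endfacet
facet normal -0.437 0.200 0.877
outer loop
vertex 2.037 1.723 -0.298
vertex 1.468 0.693 -0.347
vertex 2.526 0.758 0.166
endloop
endfacet
facet normal -0.694 -0.694 0.192
outer loop
vertex 1.468 0.693 -0.347
vertex 1.615 0.248 -1.428
vertex 2.265 -0.154 -0.532
endloop
endfacet
facet normal -0.205 -0.507 -0.837
outer loop
vertex 1.615 0.248 -1.428
vertex 2.274 1.002 -2.046
vertex 2.763 0.037 -1.582
endloop
endfacet
facet normal 0.352 0.503 -0.789
outer loop
vertex 2.274 1.002 -2.046
vertex 2.535 1.914 -1.348
vertex 3.332 1.067 -1.533
endloop
endfacet
facet normal 0.688 -0.007 0.725
outer loop
vertex 3.326 0.352 -0.597
vertex 3.185 1.512 -0.452
vertex 2.526 0.758 0.166
endloop
endfacet
facet normal 0.343 -0.631 0.696
outer loop
vertex 3.326 0.352 -0.597
vertex 2.526 0.758 0.166
vertex 2.265 -0.154 -0.532
endloop
endfacet
facet normal 0.432 -0.901 0.041
outer loop
vertex 3.326 0.352 -0.597
vertex 2.265 -0.154 -0.532
vertex 2.763 0.037 -1.582
endloop
endfacet
facet normal 0.832 -0.444 -0.334
outer loop
vertex 3.326 0.352 -0.597
vertex 2.763 0.037 -1.582
vertex 3.332 1.067 -1.533
endloop
endfacet
facet normal 0.990 0.109 0.090
outer loop
vertex 3.326 0.352 -0.597
vertex 3.332 1.067 -1.533
vertex 3.185 1.512 -0.452
endloop
endfacet
facet normal 0.205 0.507 0.837
outer loop
vertex 2.526 0.758 0.166
vertex 3.185 1.512 -0.452
vertex 2.037 1.723 -0.298
endloop
endfacet
facet normal -0.352 -0.503 0.789
outer loop
vertex 2.265 -0.154 -0.532
vertex 2.526 0.758 0.166
vertex 1.468 0.693 -0.347
endloop
endfacet
facet normal -0.209 -0.940 -0.270
outer loop
vertex 2.763 0.037 -1.582
vertex 2.265 -0.154 -0.532
vertex 1.615 0.248 -1.428
endloop
endfacet
facet normal 0.437 -0.200 -0.877
outer loop
vertex 3.332 1.067 -1.533
vertex 2.763 0.037 -1.582
vertex 2.274 1.002 -2.046
endloop
endfacet
facet normal 0.694 0.694 -0.192
outer loop
vertex 3.185 1.512 -0.452
vertex 3.332 1.067 -1.533
vertex 2.535 1.914 -1.348
endloop
endfacet
facet normal -0.775 0.260 -0.575
outer loop
vertex -0.929 4.022 2.945
vertex -1.348 3.894 3.452
vertex -1.088 4.507 3.379
endloop
endfacet
facet normal 0.826 0.501 -0.257
outer loop
vertex -0.929 4.022 2.945
vertex -1.088 4.507 3.379
vertex -0.192 3.506 4.308
endloop
endfacet
facet normal -0.775 0.260 -0.575
outer loop
vertex -1.088 4.507 3.379
vertex -1.348 3.894 3.452
vertex -1.507 4.379 3.886
endloop
endfacet
facet normal 0.363 0.787 0.499
outer loop
vertex -1.088 4.507 3.379
vertex -1.507 4.379 3.886
vertex -0.192 3.506 4.308
endloop
endfacet
facet normal -0.775 0.261 -0.576
outer loop
vertex -1.507 4.379 3.886
vertex -1.348 3.894 3.452
vertex -1.767 3.766 3.958
endloop
endfacet
facet normal -0.183 0.191 0.964
outer loop
vertex -1.507 4.379 3.886
vertex -1.767 3.766 3.958
vertex -0.192 3.506 4.308
endloop
endfacet
facet normal -0.775 0.261 -0.576
outer loop
vertex -1.767 3.766 3.958
vertex -1.348 3.894 3.452
vertex -1.608 3.281 3.524
endloop
endfacet
facet normal -0.264 -0.690 0.674
outer loop
vertex -1.767 3.766 3.958
vertex -1.608 3.281 3.524
vertex -0.192 3.506 4.308
endloop
endfacet
facet normal -0.775 0.261 -0.575
outer loop
vertex -1.608 3.281 3.524
vertex -1.348 3.894 3.452
vertex -1.189 3.409 3.017
endloop
endfacet
facet normal 0.200 -0.976 -0.081
outer loop
vertex -1.608 3.281 3.524
vertex -1.189 3.409 3.017
vertex -0.192 3.506 4.308
endloop
endfacet
facet normal -0.775 0.261 -0.575
outer loop
vertex -1.189 3.409 3.017
vertex -1.348 3.894 3.452
vertex -0.929 4.022 2.945
endloop
endfacet
facet normal 0.746 -0.380 -0.547
outer loop
vertex -1.189 3.409 3.017
vertex -0.929 4.022 2.945
vertex -0.192 3.506 4.308
endloop
endfacet
facet normal -0.537 -0.821 -0.193
outer loop
vertex -1.831 -2.182 -2.226
vertex -3.248 -1.619 -0.682
vertex -2.76 -1.299 -3.402
endloop
endfacet
facet normal 0.653 -0.260 -0.711
outer loop
vertex -1.912 -0.001 -3.098
vertex -1.831 -2.182 -2.226
vertex -2.76 -1.299 -3.402
endloop
endfacet
facet normal -0.537 -0.821 -0.193
outer loop
vertex -2.76 -1.299 -3.402
vertex -3.248 -1.619 -0.682
vertex -4.177 -0.735 -1.858
endloop
endfacet
facet normal -0.534 0.507 -0.676
outer loop
vertex -4.177 -0.735 -1.858
vertex -1.912 -0.001 -3.098
vertex -2.76 -1.299 -3.402
endloop
endfacet
facet normal 0.535 -0.508 0.676
outer loop
vertex -1.831 -2.182 -2.226
vertex -2.4 -0.321 -0.378
vertex -3.248 -1.619 -0.682
endloop
endfacet
facet normal 0.653 -0.260 -0.711
outer loop
vertex -0.983 -0.885 -1.922
vertex -1.831 -2.182 -2.226
vertex -1.912 -0.001 -3.098
endloop
endfacet
facet normal 0.534 -0.508 0.676
outer loop
vertex -0.983 -0.885 -1.922
vertex -2.4 -0.321 -0.378
vertex -1.831 -2.182 -2.226
endloop
endfacet
facet normal -0.653 0.260 0.711
outer loop
vertex -3.248 -1.619 -0.682
vertex -2.4 -0.321 -0.378
vertex -4.177 -0.735 -1.858
endloop
endfacet
facet normal -0.534 0.508 -0.676
outer loop
vertex -3.329 0.562 -1.554
vertex -1.912 -0.001 -3.098
vertex -4.177 -0.735 -1.858
endloop
endfacet
facet normal -0.653 0.260 0.711
outer loop
vertex -4.177 -0.735 -1.858
vertex -2.4 -0.321 -0.378
vertex -3.329 0.562 -1.554
endloop
endfacet
facet normal 0.537 0.821 0.193
outer loop
vertex -3.329 0.562 -1.554
vertex -0.983 -0.885 -1.922
vertex -1.912 -0.001 -3.098
endloop
endfacet
facet normal 0.537 0.821 0.193
outer loop
vertex -2.4 -0.321 -0.378
vertex -0.983 -0.885 -1.922
vertex -3.329 0.562 -1.554
endloop
endfacet

endsolid


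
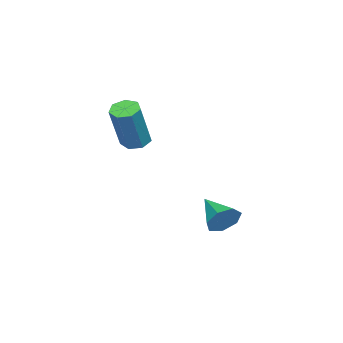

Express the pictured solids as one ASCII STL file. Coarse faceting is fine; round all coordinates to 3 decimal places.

solid 
facet normal 0.547 0.740 -0.392
outer loop
vertex 1.438 2.284 -1.627
vertex 0.98 2.344 -2.153
vertex 0.98 2.672 -1.534
endloop
endfacet
facet normal 0.105 -0.112 0.988
outer loop
vertex 1.438 2.284 -1.627
vertex 0.98 2.672 -1.534
vertex 0.22 1.316 -1.607
endloop
endfacet
facet normal 0.548 0.739 -0.392
outer loop
vertex 0.98 2.672 -1.534
vertex 0.98 2.344 -2.153
vertex 0.522 2.813 -1.908
endloop
endfacet
facet normal -0.558 0.270 0.785
outer loop
vertex 0.98 2.672 -1.534
vertex 0.522 2.813 -1.908
vertex 0.22 1.316 -1.607
endloop
endfacet
facet normal 0.547 0.739 -0.392
outer loop
vertex 0.522 2.813 -1.908
vertex 0.98 2.344 -2.153
vertex 0.409 2.601 -2.465
endloop
endfacet
facet normal -0.969 0.218 0.114
outer loop
vertex 0.522 2.813 -1.908
vertex 0.409 2.601 -2.465
vertex 0.22 1.316 -1.607
endloop
endfacet
facet normal 0.547 0.739 -0.392
outer loop
vertex 0.409 2.601 -2.465
vertex 0.98 2.344 -2.153
vertex 0.726 2.195 -2.788
endloop
endfacet
facet normal -0.822 -0.227 -0.522
outer loop
vertex 0.409 2.601 -2.465
vertex 0.726 2.195 -2.788
vertex 0.22 1.316 -1.607
endloop
endfacet
facet normal 0.548 0.739 -0.393
outer loop
vertex 0.726 2.195 -2.788
vertex 0.98 2.344 -2.153
vertex 1.234 1.901 -2.632
endloop
endfacet
facet normal -0.227 -0.732 -0.642
outer loop
vertex 0.726 2.195 -2.788
vertex 1.234 1.901 -2.632
vertex 0.22 1.316 -1.607
endloop
endfacet
facet normal 0.547 0.739 -0.394
outer loop
vertex 1.234 1.901 -2.632
vertex 0.98 2.344 -2.153
vertex 1.552 1.941 -2.115
endloop
endfacet
facet normal 0.370 -0.916 -0.157
outer loop
vertex 1.234 1.901 -2.632
vertex 1.552 1.941 -2.115
vertex 0.22 1.316 -1.607
endloop
endfacet
facet normal 0.547 0.740 -0.392
outer loop
vertex 1.552 1.941 -2.115
vertex 0.98 2.344 -2.153
vertex 1.438 2.284 -1.627
endloop
endfacet
facet normal 0.517 -0.639 0.570
outer loop
vertex 1.552 1.941 -2.115
vertex 1.438 2.284 -1.627
vertex 0.22 1.316 -1.607
endloop
endfacet
facet normal -0.434 0.009 -0.901
outer loop
vertex 0.998 -1.212 0.697
vertex 0.487 -1.16 0.944
vertex 0.844 -0.749 0.776
endloop
endfacet
facet normal 0.845 0.350 -0.405
outer loop
vertex 0.998 -1.212 0.697
vertex 0.844 -0.749 0.776
vertex 1.864 -1.232 2.488
endloop
endfacet
facet normal 0.845 0.350 -0.405
outer loop
vertex 1.864 -1.232 2.488
vertex 0.844 -0.749 0.776
vertex 1.71 -0.768 2.568
endloop
endfacet
facet normal 0.436 -0.011 0.900
outer loop
vertex 1.864 -1.232 2.488
vertex 1.71 -0.768 2.568
vertex 1.353 -1.18 2.736
endloop
endfacet
facet normal -0.435 0.010 -0.900
outer loop
vertex 0.844 -0.749 0.776
vertex 0.487 -1.16 0.944
vertex 0.421 -0.595 0.982
endloop
endfacet
facet normal 0.284 0.950 -0.127
outer loop
vertex 0.844 -0.749 0.776
vertex 0.421 -0.595 0.982
vertex 1.71 -0.768 2.568
endloop
endfacet
facet normal 0.283 0.951 -0.126
outer loop
vertex 1.71 -0.768 2.568
vertex 0.421 -0.595 0.982
vertex 1.287 -0.615 2.774
endloop
endfacet
facet normal 0.435 -0.010 0.900
outer loop
vertex 1.71 -0.768 2.568
vertex 1.287 -0.615 2.774
vertex 1.353 -1.18 2.736
endloop
endfacet
facet normal -0.435 0.010 -0.901
outer loop
vertex 0.421 -0.595 0.982
vertex 0.487 -1.16 0.944
vertex 0.048 -0.867 1.159
endloop
endfacet
facet normal -0.492 0.835 0.247
outer loop
vertex 0.421 -0.595 0.982
vertex 0.048 -0.867 1.159
vertex 1.287 -0.615 2.774
endloop
endfacet
facet normal -0.492 0.835 0.247
outer loop
vertex 1.287 -0.615 2.774
vertex 0.048 -0.867 1.159
vertex 0.914 -0.887 2.951
endloop
endfacet
facet normal 0.435 -0.010 0.901
outer loop
vertex 1.287 -0.615 2.774
vertex 0.914 -0.887 2.951
vertex 1.353 -1.18 2.736
endloop
endfacet
facet normal -0.436 0.008 -0.900
outer loop
vertex 0.048 -0.867 1.159
vertex 0.487 -1.16 0.944
vertex 0.006 -1.36 1.175
endloop
endfacet
facet normal -0.896 0.090 0.434
outer loop
vertex 0.048 -0.867 1.159
vertex 0.006 -1.36 1.175
vertex 0.914 -0.887 2.951
endloop
endfacet
facet normal -0.896 0.091 0.434
outer loop
vertex 0.914 -0.887 2.951
vertex 0.006 -1.36 1.175
vertex 0.871 -1.38 2.966
endloop
endfacet
facet normal 0.434 -0.010 0.901
outer loop
vertex 0.914 -0.887 2.951
vertex 0.871 -1.38 2.966
vertex 1.353 -1.18 2.736
endloop
endfacet
facet normal -0.436 0.010 -0.900
outer loop
vertex 0.006 -1.36 1.175
vertex 0.487 -1.16 0.944
vertex 0.326 -1.702 1.016
endloop
endfacet
facet normal -0.626 -0.722 0.294
outer loop
vertex 0.006 -1.36 1.175
vertex 0.326 -1.702 1.016
vertex 0.871 -1.38 2.966
endloop
endfacet
facet normal -0.626 -0.722 0.294
outer loop
vertex 0.871 -1.38 2.966
vertex 0.326 -1.702 1.016
vertex 1.191 -1.722 2.808
endloop
endfacet
facet normal 0.434 -0.010 0.901
outer loop
vertex 0.871 -1.38 2.966
vertex 1.191 -1.722 2.808
vertex 1.353 -1.18 2.736
endloop
endfacet
facet normal -0.434 0.009 -0.901
outer loop
vertex 0.326 -1.702 1.016
vertex 0.487 -1.16 0.944
vertex 0.767 -1.636 0.804
endloop
endfacet
facet normal 0.116 -0.991 -0.067
outer loop
vertex 0.326 -1.702 1.016
vertex 0.767 -1.636 0.804
vertex 1.191 -1.722 2.808
endloop
endfacet
facet normal 0.116 -0.991 -0.067
outer loop
vertex 1.191 -1.722 2.808
vertex 0.767 -1.636 0.804
vertex 1.633 -1.656 2.595
endloop
endfacet
facet normal 0.435 -0.011 0.900
outer loop
vertex 1.191 -1.722 2.808
vertex 1.633 -1.656 2.595
vertex 1.353 -1.18 2.736
endloop
endfacet
facet normal -0.434 0.009 -0.901
outer loop
vertex 0.767 -1.636 0.804
vertex 0.487 -1.16 0.944
vertex 0.998 -1.212 0.697
endloop
endfacet
facet normal 0.770 -0.515 -0.378
outer loop
vertex 0.767 -1.636 0.804
vertex 0.998 -1.212 0.697
vertex 1.633 -1.656 2.595
endloop
endfacet
facet normal 0.770 -0.515 -0.378
outer loop
vertex 1.633 -1.656 2.595
vertex 0.998 -1.212 0.697
vertex 1.864 -1.232 2.488
endloop
endfacet
facet normal 0.436 -0.010 0.900
outer loop
vertex 1.633 -1.656 2.595
vertex 1.864 -1.232 2.488
vertex 1.353 -1.18 2.736
endloop
endfacet

endsolid


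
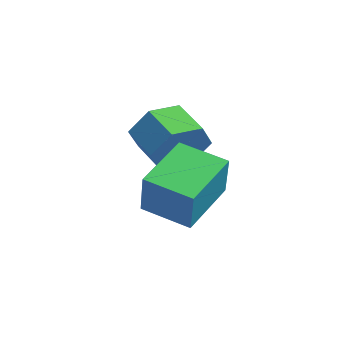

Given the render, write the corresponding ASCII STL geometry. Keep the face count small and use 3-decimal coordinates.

solid 
facet normal -0.745 -0.613 0.264
outer loop
vertex -0.691 0.223 -1.405
vertex -1.672 1.73 -0.677
vertex -1.418 0.468 -2.889
endloop
endfacet
facet normal 0.506 -0.777 -0.376
outer loop
vertex -0.248 1.43 -3.303
vertex -0.691 0.223 -1.405
vertex -1.418 0.468 -2.889
endloop
endfacet
facet normal -0.745 -0.613 0.264
outer loop
vertex -1.418 0.468 -2.889
vertex -1.672 1.73 -0.677
vertex -2.399 1.975 -2.16
endloop
endfacet
facet normal -0.435 0.147 -0.888
outer loop
vertex -2.399 1.975 -2.16
vertex -0.248 1.43 -3.303
vertex -1.418 0.468 -2.889
endloop
endfacet
facet normal 0.435 -0.146 0.889
outer loop
vertex -0.691 0.223 -1.405
vertex -0.502 2.692 -1.091
vertex -1.672 1.73 -0.677
endloop
endfacet
facet normal 0.505 -0.777 -0.376
outer loop
vertex 0.479 1.185 -1.82
vertex -0.691 0.223 -1.405
vertex -0.248 1.43 -3.303
endloop
endfacet
facet normal 0.435 -0.146 0.888
outer loop
vertex 0.479 1.185 -1.82
vertex -0.502 2.692 -1.091
vertex -0.691 0.223 -1.405
endloop
endfacet
facet normal -0.505 0.777 0.376
outer loop
vertex -1.672 1.73 -0.677
vertex -0.502 2.692 -1.091
vertex -2.399 1.975 -2.16
endloop
endfacet
facet normal -0.435 0.146 -0.888
outer loop
vertex -1.229 2.937 -2.575
vertex -0.248 1.43 -3.303
vertex -2.399 1.975 -2.16
endloop
endfacet
facet normal -0.505 0.777 0.376
outer loop
vertex -2.399 1.975 -2.16
vertex -0.502 2.692 -1.091
vertex -1.229 2.937 -2.575
endloop
endfacet
facet normal 0.745 0.613 -0.264
outer loop
vertex -1.229 2.937 -2.575
vertex 0.479 1.185 -1.82
vertex -0.248 1.43 -3.303
endloop
endfacet
facet normal 0.745 0.613 -0.264
outer loop
vertex -0.502 2.692 -1.091
vertex 0.479 1.185 -1.82
vertex -1.229 2.937 -2.575
endloop
endfacet
facet normal 0.922 0.131 -0.364
outer loop
vertex -2.176 1.739 -0.582
vertex -2.561 2.206 -1.39
vertex -2.313 2.74 -0.57
endloop
endfacet
facet normal 0.363 0.038 0.931
outer loop
vertex -2.176 1.739 -0.582
vertex -2.313 2.74 -0.57
vertex -3.393 1.567 -0.101
endloop
endfacet
facet normal 0.363 0.038 0.931
outer loop
vertex -3.393 1.567 -0.101
vertex -2.313 2.74 -0.57
vertex -3.53 2.567 -0.089
endloop
endfacet
facet normal -0.922 -0.131 0.364
outer loop
vertex -3.393 1.567 -0.101
vertex -3.53 2.567 -0.089
vertex -3.779 2.034 -0.91
endloop
endfacet
facet normal 0.922 0.131 -0.364
outer loop
vertex -2.313 2.74 -0.57
vertex -2.561 2.206 -1.39
vertex -2.698 3.207 -1.378
endloop
endfacet
facet normal 0.064 0.877 0.476
outer loop
vertex -2.313 2.74 -0.57
vertex -2.698 3.207 -1.378
vertex -3.53 2.567 -0.089
endloop
endfacet
facet normal 0.064 0.877 0.476
outer loop
vertex -3.53 2.567 -0.089
vertex -2.698 3.207 -1.378
vertex -3.915 3.034 -0.897
endloop
endfacet
facet normal -0.922 -0.130 0.364
outer loop
vertex -3.53 2.567 -0.089
vertex -3.915 3.034 -0.897
vertex -3.779 2.034 -0.91
endloop
endfacet
facet normal 0.922 0.131 -0.365
outer loop
vertex -2.698 3.207 -1.378
vertex -2.561 2.206 -1.39
vertex -2.947 2.673 -2.199
endloop
endfacet
facet normal -0.299 0.839 -0.455
outer loop
vertex -2.698 3.207 -1.378
vertex -2.947 2.673 -2.199
vertex -3.915 3.034 -0.897
endloop
endfacet
facet normal -0.298 0.839 -0.454
outer loop
vertex -3.915 3.034 -0.897
vertex -2.947 2.673 -2.199
vertex -4.164 2.501 -1.718
endloop
endfacet
facet normal -0.922 -0.130 0.364
outer loop
vertex -3.915 3.034 -0.897
vertex -4.164 2.501 -1.718
vertex -3.779 2.034 -0.91
endloop
endfacet
facet normal 0.922 0.131 -0.364
outer loop
vertex -2.947 2.673 -2.199
vertex -2.561 2.206 -1.39
vertex -2.81 1.673 -2.211
endloop
endfacet
facet normal -0.363 -0.039 -0.931
outer loop
vertex -2.947 2.673 -2.199
vertex -2.81 1.673 -2.211
vertex -4.164 2.501 -1.718
endloop
endfacet
facet normal -0.363 -0.038 -0.931
outer loop
vertex -4.164 2.501 -1.718
vertex -2.81 1.673 -2.211
vertex -4.027 1.5 -1.73
endloop
endfacet
facet normal -0.922 -0.131 0.364
outer loop
vertex -4.164 2.501 -1.718
vertex -4.027 1.5 -1.73
vertex -3.779 2.034 -0.91
endloop
endfacet
facet normal 0.922 0.130 -0.364
outer loop
vertex -2.81 1.673 -2.211
vertex -2.561 2.206 -1.39
vertex -2.425 1.206 -1.403
endloop
endfacet
facet normal -0.064 -0.877 -0.476
outer loop
vertex -2.81 1.673 -2.211
vertex -2.425 1.206 -1.403
vertex -4.027 1.5 -1.73
endloop
endfacet
facet normal -0.064 -0.877 -0.476
outer loop
vertex -4.027 1.5 -1.73
vertex -2.425 1.206 -1.403
vertex -3.642 1.033 -0.922
endloop
endfacet
facet normal -0.922 -0.131 0.364
outer loop
vertex -4.027 1.5 -1.73
vertex -3.642 1.033 -0.922
vertex -3.779 2.034 -0.91
endloop
endfacet
facet normal 0.922 0.130 -0.364
outer loop
vertex -2.425 1.206 -1.403
vertex -2.561 2.206 -1.39
vertex -2.176 1.739 -0.582
endloop
endfacet
facet normal 0.299 -0.839 0.454
outer loop
vertex -2.425 1.206 -1.403
vertex -2.176 1.739 -0.582
vertex -3.642 1.033 -0.922
endloop
endfacet
facet normal 0.298 -0.839 0.455
outer loop
vertex -3.642 1.033 -0.922
vertex -2.176 1.739 -0.582
vertex -3.393 1.567 -0.101
endloop
endfacet
facet normal -0.922 -0.131 0.365
outer loop
vertex -3.642 1.033 -0.922
vertex -3.393 1.567 -0.101
vertex -3.779 2.034 -0.91
endloop
endfacet

endsolid


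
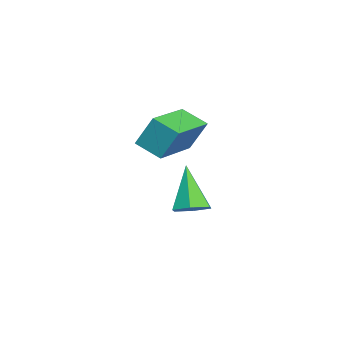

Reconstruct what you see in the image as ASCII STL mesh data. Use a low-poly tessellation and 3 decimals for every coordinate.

solid 
facet normal -0.943 0.319 -0.094
outer loop
vertex 1.94 2.607 3.135
vertex 2.227 3.336 2.735
vertex 1.868 2.115 2.188
endloop
endfacet
facet normal -0.327 -0.828 0.455
outer loop
vertex 3.433 1.584 2.345
vertex 1.94 2.607 3.135
vertex 1.868 2.115 2.188
endloop
endfacet
facet normal -0.943 0.319 -0.094
outer loop
vertex 1.868 2.115 2.188
vertex 2.227 3.336 2.735
vertex 2.155 2.844 1.787
endloop
endfacet
facet normal -0.067 -0.460 -0.885
outer loop
vertex 2.155 2.844 1.787
vertex 3.433 1.584 2.345
vertex 1.868 2.115 2.188
endloop
endfacet
facet normal 0.067 0.460 0.886
outer loop
vertex 1.94 2.607 3.135
vertex 3.792 2.805 2.892
vertex 2.227 3.336 2.735
endloop
endfacet
facet normal -0.327 -0.828 0.455
outer loop
vertex 3.505 2.076 3.293
vertex 1.94 2.607 3.135
vertex 3.433 1.584 2.345
endloop
endfacet
facet normal 0.067 0.461 0.885
outer loop
vertex 3.505 2.076 3.293
vertex 3.792 2.805 2.892
vertex 1.94 2.607 3.135
endloop
endfacet
facet normal 0.327 0.828 -0.455
outer loop
vertex 2.227 3.336 2.735
vertex 3.792 2.805 2.892
vertex 2.155 2.844 1.787
endloop
endfacet
facet normal -0.067 -0.460 -0.886
outer loop
vertex 3.72 2.313 1.945
vertex 3.433 1.584 2.345
vertex 2.155 2.844 1.787
endloop
endfacet
facet normal 0.327 0.828 -0.455
outer loop
vertex 2.155 2.844 1.787
vertex 3.792 2.805 2.892
vertex 3.72 2.313 1.945
endloop
endfacet
facet normal 0.943 -0.320 0.094
outer loop
vertex 3.72 2.313 1.945
vertex 3.505 2.076 3.293
vertex 3.433 1.584 2.345
endloop
endfacet
facet normal 0.943 -0.319 0.094
outer loop
vertex 3.792 2.805 2.892
vertex 3.505 2.076 3.293
vertex 3.72 2.313 1.945
endloop
endfacet
facet normal 0.453 0.172 -0.875
outer loop
vertex 1.612 2.776 -0.68
vertex 1.082 2.748 -0.96
vertex 1.284 3.273 -0.752
endloop
endfacet
facet normal 0.530 0.454 0.717
outer loop
vertex 1.612 2.776 -0.68
vertex 1.284 3.273 -0.752
vertex 0.358 2.472 0.44
endloop
endfacet
facet normal 0.453 0.172 -0.875
outer loop
vertex 1.284 3.273 -0.752
vertex 1.082 2.748 -0.96
vertex 0.754 3.245 -1.032
endloop
endfacet
facet normal -0.255 0.883 0.395
outer loop
vertex 1.284 3.273 -0.752
vertex 0.754 3.245 -1.032
vertex 0.358 2.472 0.44
endloop
endfacet
facet normal 0.453 0.172 -0.875
outer loop
vertex 0.754 3.245 -1.032
vertex 1.082 2.748 -0.96
vertex 0.552 2.72 -1.24
endloop
endfacet
facet normal -0.925 0.376 -0.051
outer loop
vertex 0.754 3.245 -1.032
vertex 0.552 2.72 -1.24
vertex 0.358 2.472 0.44
endloop
endfacet
facet normal 0.453 0.172 -0.875
outer loop
vertex 0.552 2.72 -1.24
vertex 1.082 2.748 -0.96
vertex 0.88 2.223 -1.168
endloop
endfacet
facet normal -0.810 -0.560 -0.176
outer loop
vertex 0.552 2.72 -1.24
vertex 0.88 2.223 -1.168
vertex 0.358 2.472 0.44
endloop
endfacet
facet normal 0.453 0.172 -0.875
outer loop
vertex 0.88 2.223 -1.168
vertex 1.082 2.748 -0.96
vertex 1.41 2.251 -0.888
endloop
endfacet
facet normal -0.024 -0.989 0.145
outer loop
vertex 0.88 2.223 -1.168
vertex 1.41 2.251 -0.888
vertex 0.358 2.472 0.44
endloop
endfacet
facet normal 0.453 0.172 -0.875
outer loop
vertex 1.41 2.251 -0.888
vertex 1.082 2.748 -0.96
vertex 1.612 2.776 -0.68
endloop
endfacet
facet normal 0.646 -0.483 0.592
outer loop
vertex 1.41 2.251 -0.888
vertex 1.612 2.776 -0.68
vertex 0.358 2.472 0.44
endloop
endfacet

endsolid


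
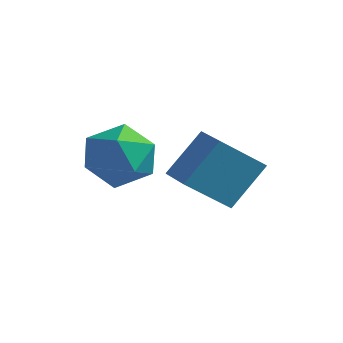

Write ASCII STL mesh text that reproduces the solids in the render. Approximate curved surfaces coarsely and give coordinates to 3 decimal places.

solid 
facet normal -0.517 -0.557 0.650
outer loop
vertex 3.429 -1.138 3.715
vertex 2.561 -0.514 3.559
vertex 2.956 -2.093 2.521
endloop
endfacet
facet normal 0.803 -0.578 0.144
outer loop
vertex 3.799 -1.186 1.461
vertex 3.429 -1.138 3.715
vertex 2.956 -2.093 2.521
endloop
endfacet
facet normal -0.517 -0.557 0.650
outer loop
vertex 2.956 -2.093 2.521
vertex 2.561 -0.514 3.559
vertex 2.088 -1.469 2.365
endloop
endfacet
facet normal -0.295 -0.597 -0.746
outer loop
vertex 2.088 -1.469 2.365
vertex 3.799 -1.186 1.461
vertex 2.956 -2.093 2.521
endloop
endfacet
facet normal 0.295 0.597 0.746
outer loop
vertex 3.429 -1.138 3.715
vertex 3.404 0.393 2.499
vertex 2.561 -0.514 3.559
endloop
endfacet
facet normal 0.803 -0.578 0.144
outer loop
vertex 4.272 -0.231 2.655
vertex 3.429 -1.138 3.715
vertex 3.799 -1.186 1.461
endloop
endfacet
facet normal 0.295 0.597 0.746
outer loop
vertex 4.272 -0.231 2.655
vertex 3.404 0.393 2.499
vertex 3.429 -1.138 3.715
endloop
endfacet
facet normal -0.803 0.578 -0.144
outer loop
vertex 2.561 -0.514 3.559
vertex 3.404 0.393 2.499
vertex 2.088 -1.469 2.365
endloop
endfacet
facet normal -0.295 -0.597 -0.746
outer loop
vertex 2.931 -0.562 1.305
vertex 3.799 -1.186 1.461
vertex 2.088 -1.469 2.365
endloop
endfacet
facet normal -0.803 0.578 -0.144
outer loop
vertex 2.088 -1.469 2.365
vertex 3.404 0.393 2.499
vertex 2.931 -0.562 1.305
endloop
endfacet
facet normal 0.517 0.557 -0.650
outer loop
vertex 2.931 -0.562 1.305
vertex 4.272 -0.231 2.655
vertex 3.799 -1.186 1.461
endloop
endfacet
facet normal 0.517 0.557 -0.650
outer loop
vertex 3.404 0.393 2.499
vertex 4.272 -0.231 2.655
vertex 2.931 -0.562 1.305
endloop
endfacet
facet normal -0.708 0.314 0.633
outer loop
vertex 0.759 -2.168 3.504
vertex 0.803 -3.079 4.006
vertex 1.417 -2.292 4.302
endloop
endfacet
facet normal -0.317 0.862 0.395
outer loop
vertex 0.759 -2.168 3.504
vertex 1.417 -2.292 4.302
vertex 1.725 -1.786 3.446
endloop
endfacet
facet normal -0.365 0.875 -0.317
outer loop
vertex 0.759 -2.168 3.504
vertex 1.725 -1.786 3.446
vertex 1.303 -2.261 2.622
endloop
endfacet
facet normal -0.786 0.335 -0.520
outer loop
vertex 0.759 -2.168 3.504
vertex 1.303 -2.261 2.622
vertex 0.733 -3.06 2.968
endloop
endfacet
facet normal -0.998 -0.011 0.067
outer loop
vertex 0.759 -2.168 3.504
vertex 0.733 -3.06 2.968
vertex 0.803 -3.079 4.006
endloop
endfacet
facet normal 0.364 0.739 0.568
outer loop
vertex 1.725 -1.786 3.446
vertex 1.417 -2.292 4.302
vertex 2.367 -2.46 3.912
endloop
endfacet
facet normal -0.268 -0.149 0.952
outer loop
vertex 1.417 -2.292 4.302
vertex 0.803 -3.079 4.006
vertex 1.797 -3.259 4.258
endloop
endfacet
facet normal -0.736 -0.676 0.037
outer loop
vertex 0.803 -3.079 4.006
vertex 0.733 -3.06 2.968
vertex 1.375 -3.734 3.434
endloop
endfacet
facet normal -0.394 -0.114 -0.912
outer loop
vertex 0.733 -3.06 2.968
vertex 1.303 -2.261 2.622
vertex 1.683 -3.228 2.578
endloop
endfacet
facet normal 0.286 0.760 -0.584
outer loop
vertex 1.303 -2.261 2.622
vertex 1.725 -1.786 3.446
vertex 2.297 -2.441 2.874
endloop
endfacet
facet normal 0.786 -0.335 0.520
outer loop
vertex 2.341 -3.352 3.376
vertex 2.367 -2.46 3.912
vertex 1.797 -3.259 4.258
endloop
endfacet
facet normal 0.365 -0.875 0.317
outer loop
vertex 2.341 -3.352 3.376
vertex 1.797 -3.259 4.258
vertex 1.375 -3.734 3.434
endloop
endfacet
facet normal 0.317 -0.862 -0.395
outer loop
vertex 2.341 -3.352 3.376
vertex 1.375 -3.734 3.434
vertex 1.683 -3.228 2.578
endloop
endfacet
facet normal 0.708 -0.314 -0.633
outer loop
vertex 2.341 -3.352 3.376
vertex 1.683 -3.228 2.578
vertex 2.297 -2.441 2.874
endloop
endfacet
facet normal 0.998 0.011 -0.067
outer loop
vertex 2.341 -3.352 3.376
vertex 2.297 -2.441 2.874
vertex 2.367 -2.46 3.912
endloop
endfacet
facet normal 0.394 0.114 0.912
outer loop
vertex 1.797 -3.259 4.258
vertex 2.367 -2.46 3.912
vertex 1.417 -2.292 4.302
endloop
endfacet
facet normal -0.286 -0.760 0.584
outer loop
vertex 1.375 -3.734 3.434
vertex 1.797 -3.259 4.258
vertex 0.803 -3.079 4.006
endloop
endfacet
facet normal -0.364 -0.739 -0.568
outer loop
vertex 1.683 -3.228 2.578
vertex 1.375 -3.734 3.434
vertex 0.733 -3.06 2.968
endloop
endfacet
facet normal 0.268 0.149 -0.952
outer loop
vertex 2.297 -2.441 2.874
vertex 1.683 -3.228 2.578
vertex 1.303 -2.261 2.622
endloop
endfacet
facet normal 0.736 0.676 -0.037
outer loop
vertex 2.367 -2.46 3.912
vertex 2.297 -2.441 2.874
vertex 1.725 -1.786 3.446
endloop
endfacet

endsolid


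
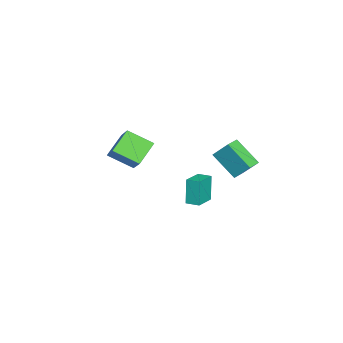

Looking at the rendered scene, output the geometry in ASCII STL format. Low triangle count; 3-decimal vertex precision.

solid 
facet normal -0.923 0.302 -0.240
outer loop
vertex 2.423 1.759 0.527
vertex 2.667 2.578 0.62
vertex 2.874 1.813 -1.142
endloop
endfacet
facet normal -0.284 -0.953 -0.107
outer loop
vertex 4.193 1.382 -0.8
vertex 2.423 1.759 0.527
vertex 2.874 1.813 -1.142
endloop
endfacet
facet normal -0.923 0.301 -0.239
outer loop
vertex 2.874 1.813 -1.142
vertex 2.667 2.578 0.62
vertex 3.118 2.633 -1.05
endloop
endfacet
facet normal 0.260 0.031 -0.965
outer loop
vertex 3.118 2.633 -1.05
vertex 4.193 1.382 -0.8
vertex 2.874 1.813 -1.142
endloop
endfacet
facet normal -0.261 -0.032 0.965
outer loop
vertex 2.423 1.759 0.527
vertex 3.986 2.147 0.962
vertex 2.667 2.578 0.62
endloop
endfacet
facet normal -0.284 -0.953 -0.108
outer loop
vertex 3.742 1.327 0.87
vertex 2.423 1.759 0.527
vertex 4.193 1.382 -0.8
endloop
endfacet
facet normal -0.261 -0.031 0.965
outer loop
vertex 3.742 1.327 0.87
vertex 3.986 2.147 0.962
vertex 2.423 1.759 0.527
endloop
endfacet
facet normal 0.283 0.953 0.108
outer loop
vertex 2.667 2.578 0.62
vertex 3.986 2.147 0.962
vertex 3.118 2.633 -1.05
endloop
endfacet
facet normal 0.261 0.032 -0.965
outer loop
vertex 4.437 2.201 -0.707
vertex 4.193 1.382 -0.8
vertex 3.118 2.633 -1.05
endloop
endfacet
facet normal 0.284 0.953 0.108
outer loop
vertex 3.118 2.633 -1.05
vertex 3.986 2.147 0.962
vertex 4.437 2.201 -0.707
endloop
endfacet
facet normal 0.923 -0.302 0.239
outer loop
vertex 4.437 2.201 -0.707
vertex 3.742 1.327 0.87
vertex 4.193 1.382 -0.8
endloop
endfacet
facet normal 0.923 -0.301 0.240
outer loop
vertex 3.986 2.147 0.962
vertex 3.742 1.327 0.87
vertex 4.437 2.201 -0.707
endloop
endfacet
facet normal -0.917 0.381 -0.116
outer loop
vertex -0.85 2.552 0.546
vertex -0.606 3.495 1.712
vertex -0.093 3.978 -0.766
endloop
endfacet
facet normal -0.160 -0.621 -0.767
outer loop
vertex 0.806 3.605 -0.652
vertex -0.85 2.552 0.546
vertex -0.093 3.978 -0.766
endloop
endfacet
facet normal -0.917 0.381 -0.116
outer loop
vertex -0.093 3.978 -0.766
vertex -0.606 3.495 1.712
vertex 0.151 4.921 0.401
endloop
endfacet
facet normal 0.364 0.686 -0.630
outer loop
vertex 0.151 4.921 0.401
vertex 0.806 3.605 -0.652
vertex -0.093 3.978 -0.766
endloop
endfacet
facet normal -0.364 -0.685 0.631
outer loop
vertex -0.85 2.552 0.546
vertex 0.293 3.122 1.826
vertex -0.606 3.495 1.712
endloop
endfacet
facet normal -0.161 -0.620 -0.768
outer loop
vertex 0.049 2.179 0.659
vertex -0.85 2.552 0.546
vertex 0.806 3.605 -0.652
endloop
endfacet
facet normal -0.364 -0.686 0.630
outer loop
vertex 0.049 2.179 0.659
vertex 0.293 3.122 1.826
vertex -0.85 2.552 0.546
endloop
endfacet
facet normal 0.160 0.621 0.768
outer loop
vertex -0.606 3.495 1.712
vertex 0.293 3.122 1.826
vertex 0.151 4.921 0.401
endloop
endfacet
facet normal 0.364 0.686 -0.631
outer loop
vertex 1.05 4.548 0.514
vertex 0.806 3.605 -0.652
vertex 0.151 4.921 0.401
endloop
endfacet
facet normal 0.161 0.621 0.767
outer loop
vertex 0.151 4.921 0.401
vertex 0.293 3.122 1.826
vertex 1.05 4.548 0.514
endloop
endfacet
facet normal 0.917 -0.381 0.116
outer loop
vertex 1.05 4.548 0.514
vertex 0.049 2.179 0.659
vertex 0.806 3.605 -0.652
endloop
endfacet
facet normal 0.917 -0.381 0.116
outer loop
vertex 0.293 3.122 1.826
vertex 0.049 2.179 0.659
vertex 1.05 4.548 0.514
endloop
endfacet
facet normal -0.674 -0.323 -0.665
outer loop
vertex -4.625 -4.312 -1.442
vertex -4.546 -2.637 -2.335
vertex -3.297 -4.932 -2.488
endloop
endfacet
facet normal -0.042 -0.882 0.470
outer loop
vertex -1.814 -4.223 -1.025
vertex -4.625 -4.312 -1.442
vertex -3.297 -4.932 -2.488
endloop
endfacet
facet normal -0.674 -0.322 -0.665
outer loop
vertex -3.297 -4.932 -2.488
vertex -4.546 -2.637 -2.335
vertex -3.218 -3.257 -3.38
endloop
endfacet
facet normal 0.738 -0.344 -0.581
outer loop
vertex -3.218 -3.257 -3.38
vertex -1.814 -4.223 -1.025
vertex -3.297 -4.932 -2.488
endloop
endfacet
facet normal -0.738 0.344 0.581
outer loop
vertex -4.625 -4.312 -1.442
vertex -3.063 -1.928 -0.872
vertex -4.546 -2.637 -2.335
endloop
endfacet
facet normal -0.042 -0.882 0.470
outer loop
vertex -3.142 -3.603 0.02
vertex -4.625 -4.312 -1.442
vertex -1.814 -4.223 -1.025
endloop
endfacet
facet normal -0.737 0.344 0.581
outer loop
vertex -3.142 -3.603 0.02
vertex -3.063 -1.928 -0.872
vertex -4.625 -4.312 -1.442
endloop
endfacet
facet normal 0.042 0.882 -0.470
outer loop
vertex -4.546 -2.637 -2.335
vertex -3.063 -1.928 -0.872
vertex -3.218 -3.257 -3.38
endloop
endfacet
facet normal 0.737 -0.345 -0.581
outer loop
vertex -1.735 -2.548 -1.918
vertex -1.814 -4.223 -1.025
vertex -3.218 -3.257 -3.38
endloop
endfacet
facet normal 0.042 0.882 -0.470
outer loop
vertex -3.218 -3.257 -3.38
vertex -3.063 -1.928 -0.872
vertex -1.735 -2.548 -1.918
endloop
endfacet
facet normal 0.674 0.323 0.665
outer loop
vertex -1.735 -2.548 -1.918
vertex -3.142 -3.603 0.02
vertex -1.814 -4.223 -1.025
endloop
endfacet
facet normal 0.674 0.322 0.665
outer loop
vertex -3.063 -1.928 -0.872
vertex -3.142 -3.603 0.02
vertex -1.735 -2.548 -1.918
endloop
endfacet

endsolid
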